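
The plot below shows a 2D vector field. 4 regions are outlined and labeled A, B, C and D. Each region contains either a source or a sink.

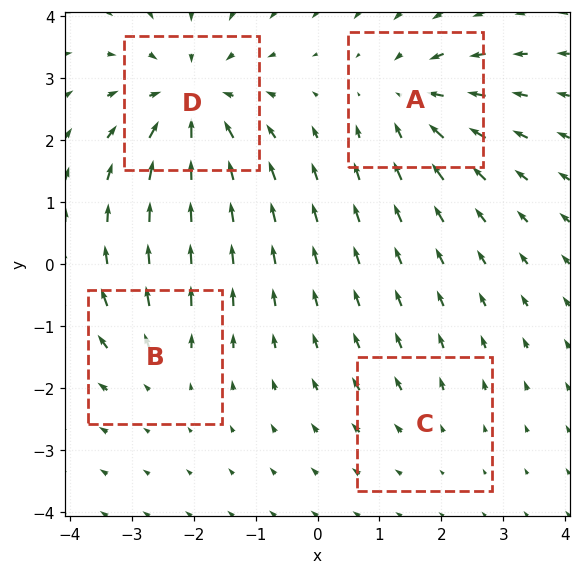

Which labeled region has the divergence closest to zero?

Divergence at each region's feature centre — A: about -4, B: about +3, C: about +2, D: about -6. Region C is closest to zero.

C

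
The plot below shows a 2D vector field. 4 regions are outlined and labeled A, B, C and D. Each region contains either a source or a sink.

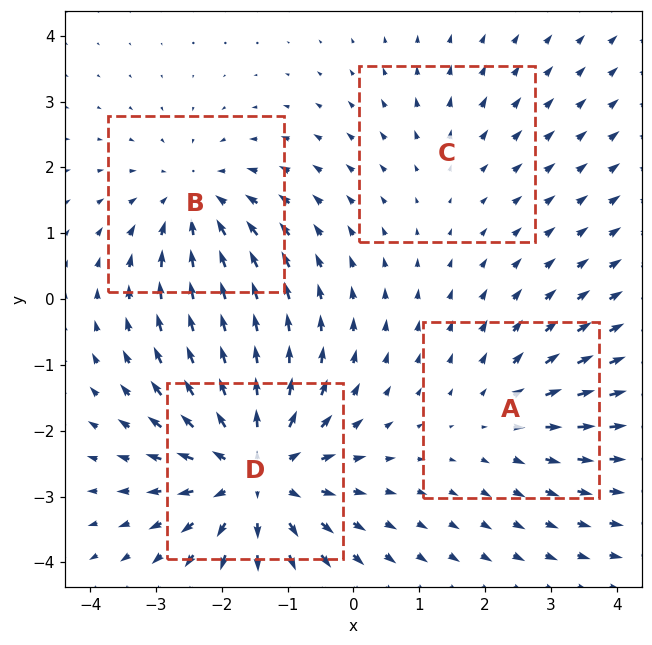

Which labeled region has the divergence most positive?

D

Divergence at each region's feature centre — A: about +3, B: about -4, C: about +2, D: about +6. Region D is most positive.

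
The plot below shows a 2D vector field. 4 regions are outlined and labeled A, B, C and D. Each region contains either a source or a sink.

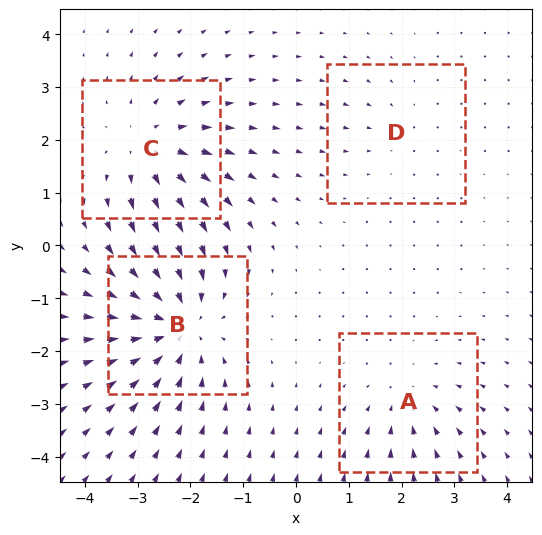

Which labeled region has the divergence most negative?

Divergence at each region's feature centre — A: about -3, B: about -6, C: about +5, D: about -2. Region B is most negative.

B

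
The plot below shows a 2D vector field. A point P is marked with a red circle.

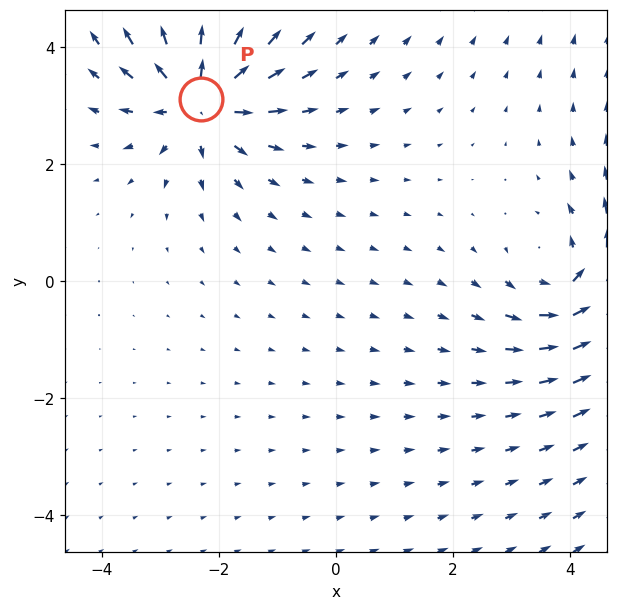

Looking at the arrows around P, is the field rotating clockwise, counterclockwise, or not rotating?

Near P at (-2.3, 3.1) the arrows show no circulation. The curl there is ≈0.

not rotating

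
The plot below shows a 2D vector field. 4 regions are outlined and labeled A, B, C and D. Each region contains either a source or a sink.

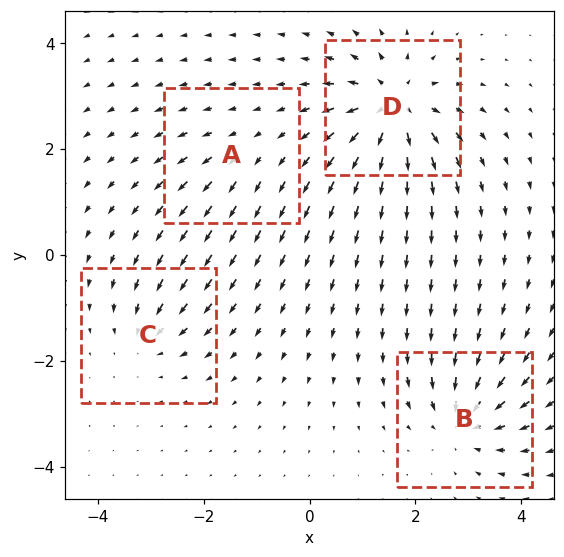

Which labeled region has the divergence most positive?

D

Divergence at each region's feature centre — A: about +2, B: about -6, C: about -4, D: about +8. Region D is most positive.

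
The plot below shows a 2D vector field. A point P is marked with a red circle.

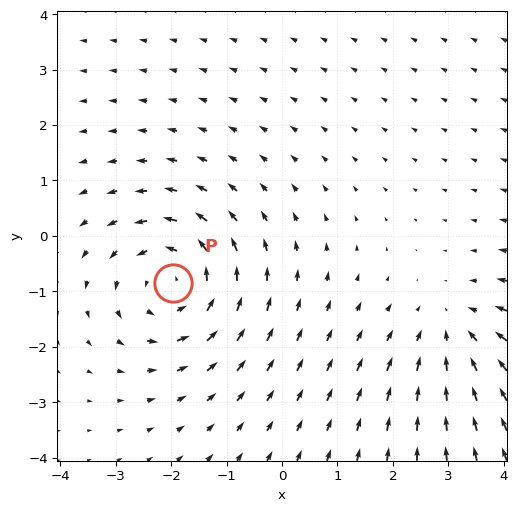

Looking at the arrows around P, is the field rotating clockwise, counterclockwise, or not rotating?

Near P at (-2.0, -0.9) the arrows circulate counterclockwise. The curl (z-component) there is about +4; positive curl means counterclockwise rotation.

counterclockwise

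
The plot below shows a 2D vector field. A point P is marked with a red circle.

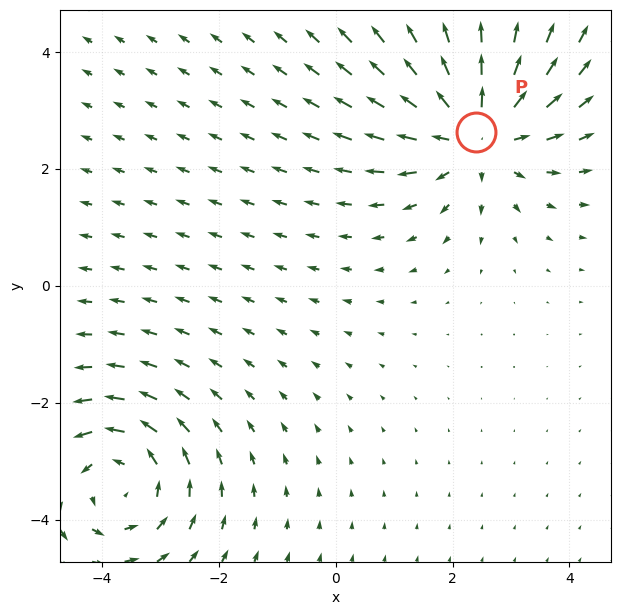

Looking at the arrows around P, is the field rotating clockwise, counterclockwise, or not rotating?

Near P at (2.4, 2.6) the arrows show no circulation. The curl there is ≈0.

not rotating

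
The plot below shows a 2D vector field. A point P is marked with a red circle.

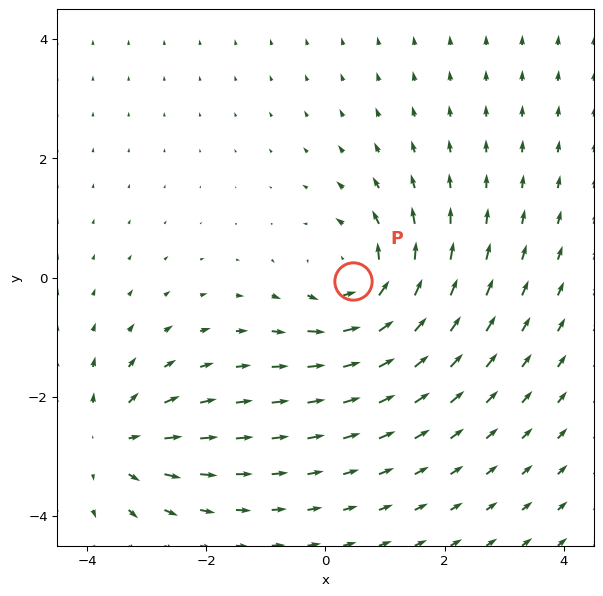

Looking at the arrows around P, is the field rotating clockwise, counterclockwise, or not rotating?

counterclockwise

Near P at (0.5, -0.1) the arrows circulate counterclockwise. The curl (z-component) there is about +5; positive curl means counterclockwise rotation.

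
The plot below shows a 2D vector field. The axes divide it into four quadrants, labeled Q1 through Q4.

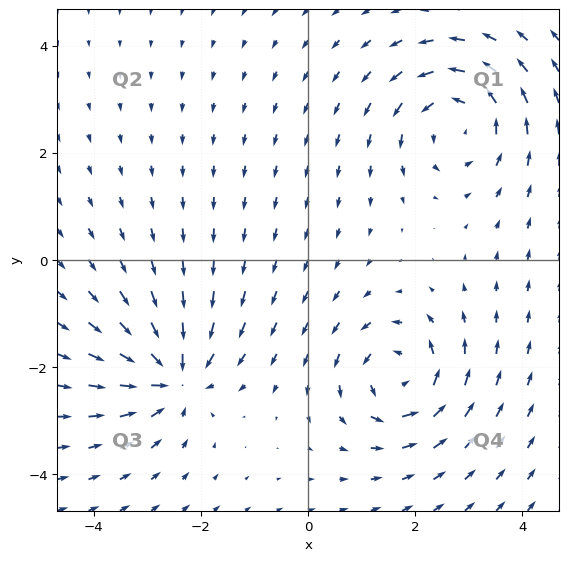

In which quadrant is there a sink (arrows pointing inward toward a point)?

Q3

The sink sits at approximately (-2.5, -2.2), which lies in quadrant Q3. The divergence there is about -5, negative as expected for a sink.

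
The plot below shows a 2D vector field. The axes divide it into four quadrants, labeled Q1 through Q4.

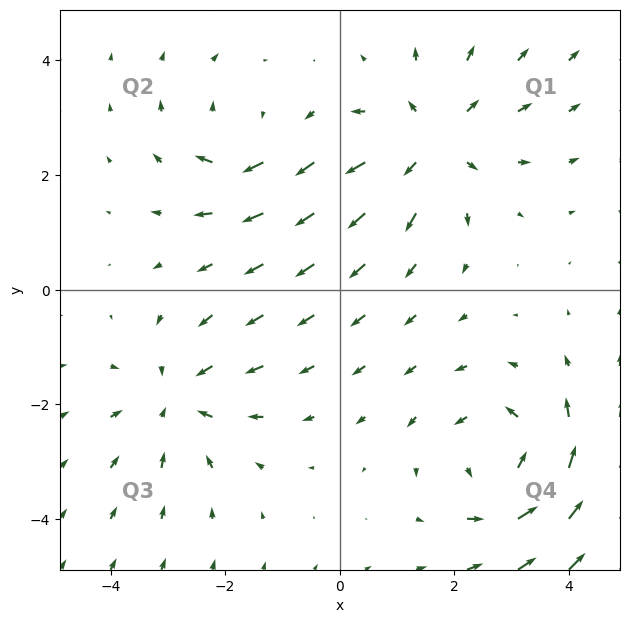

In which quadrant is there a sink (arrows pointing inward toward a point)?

The sink sits at approximately (-2.8, -1.9), which lies in quadrant Q3. The divergence there is about -3, negative as expected for a sink.

Q3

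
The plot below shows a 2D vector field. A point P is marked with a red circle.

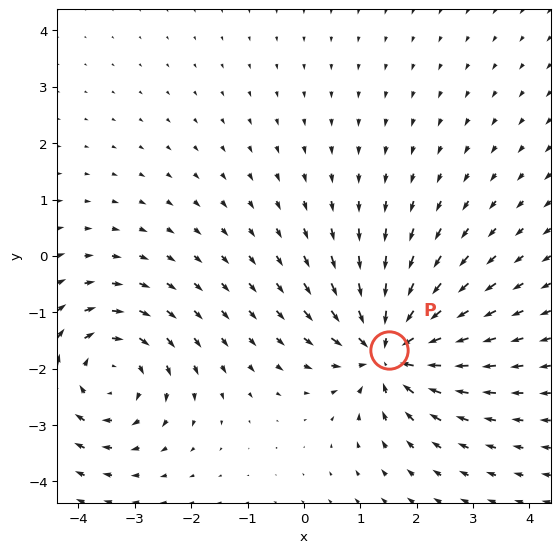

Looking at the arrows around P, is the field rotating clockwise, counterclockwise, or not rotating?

not rotating

Near P at (1.5, -1.7) the arrows show no circulation. The curl there is ≈0.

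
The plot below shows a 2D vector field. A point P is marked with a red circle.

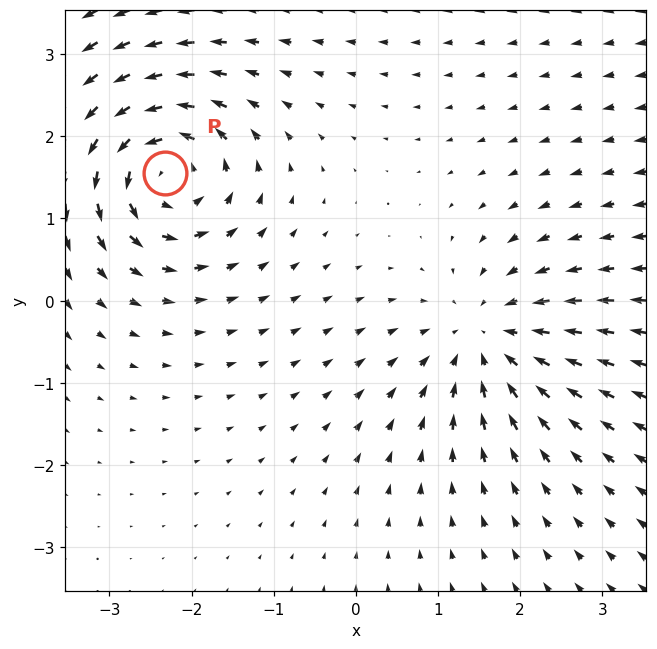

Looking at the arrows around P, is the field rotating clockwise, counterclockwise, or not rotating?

Near P at (-2.3, 1.6) the arrows circulate counterclockwise. The curl (z-component) there is about +5; positive curl means counterclockwise rotation.

counterclockwise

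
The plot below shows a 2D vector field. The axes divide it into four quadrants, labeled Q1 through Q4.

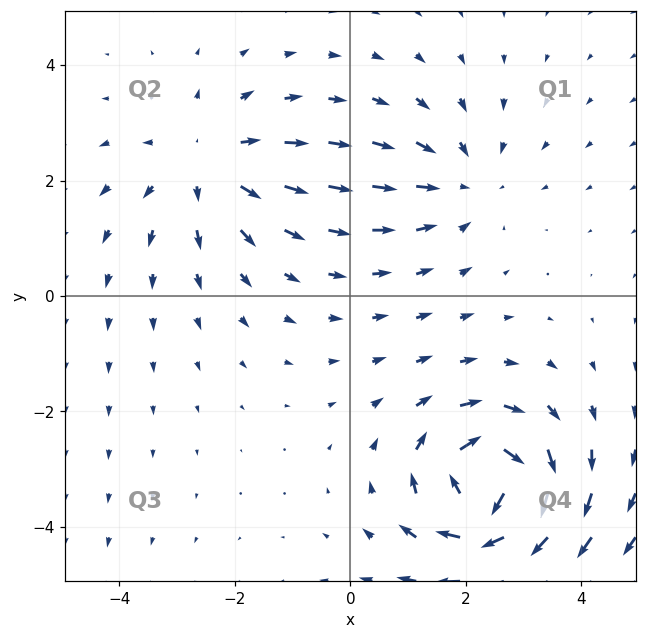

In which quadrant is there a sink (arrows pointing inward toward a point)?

The sink sits at approximately (1.9, 2.0), which lies in quadrant Q1. The divergence there is about -2, negative as expected for a sink.

Q1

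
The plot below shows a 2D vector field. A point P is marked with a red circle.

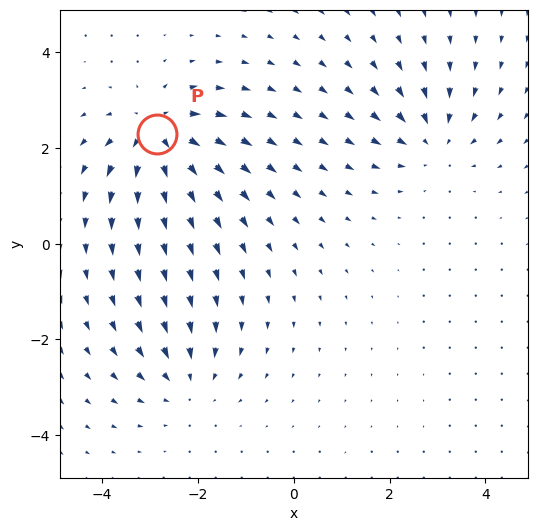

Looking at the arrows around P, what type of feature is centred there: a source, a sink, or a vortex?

source

At P (-2.9, 2.3) the arrows spread outward. Divergence about +6, curl ≈0 — positive divergence with near-zero curl is a source.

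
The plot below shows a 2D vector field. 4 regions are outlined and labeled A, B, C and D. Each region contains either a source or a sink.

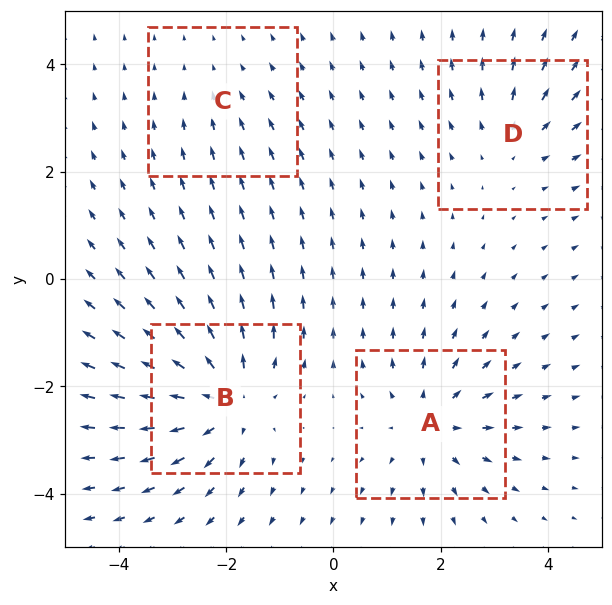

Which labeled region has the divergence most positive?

Divergence at each region's feature centre — A: about +5, B: about +7, C: about -2, D: about +3. Region B is most positive.

B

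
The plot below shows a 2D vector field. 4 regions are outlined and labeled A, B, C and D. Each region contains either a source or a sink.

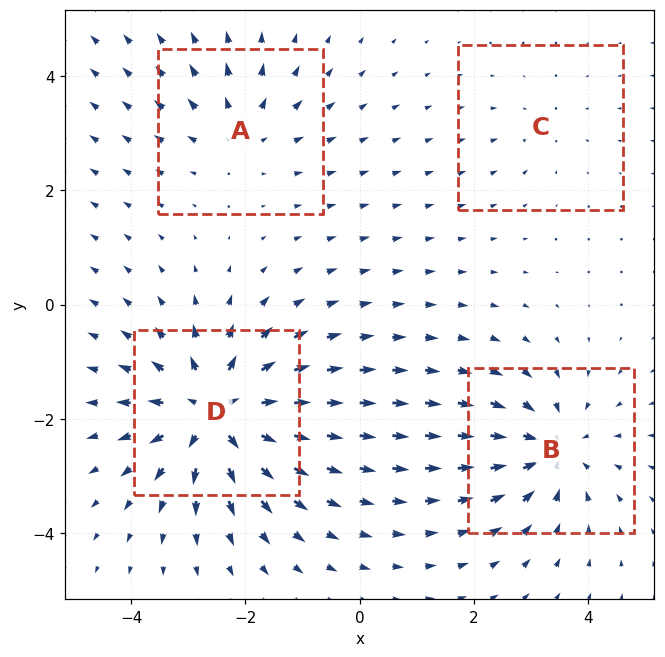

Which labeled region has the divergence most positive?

Divergence at each region's feature centre — A: about +3, B: about -5, C: about -2, D: about +8. Region D is most positive.

D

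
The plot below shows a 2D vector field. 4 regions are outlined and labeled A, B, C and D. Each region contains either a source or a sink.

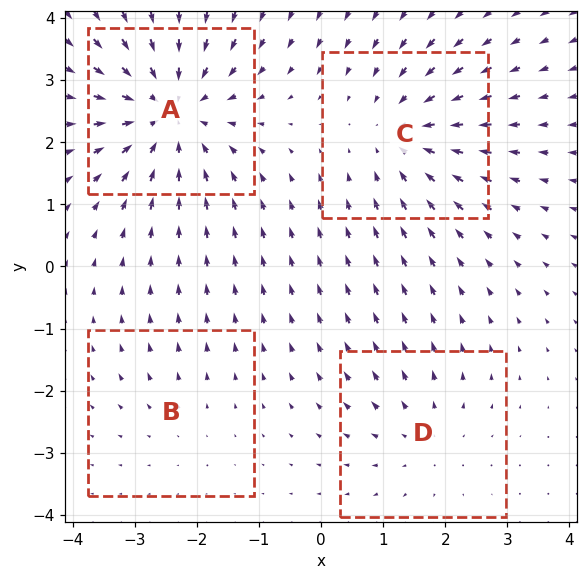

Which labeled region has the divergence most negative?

A

Divergence at each region's feature centre — A: about -6, B: about +2, C: about -4, D: about +3. Region A is most negative.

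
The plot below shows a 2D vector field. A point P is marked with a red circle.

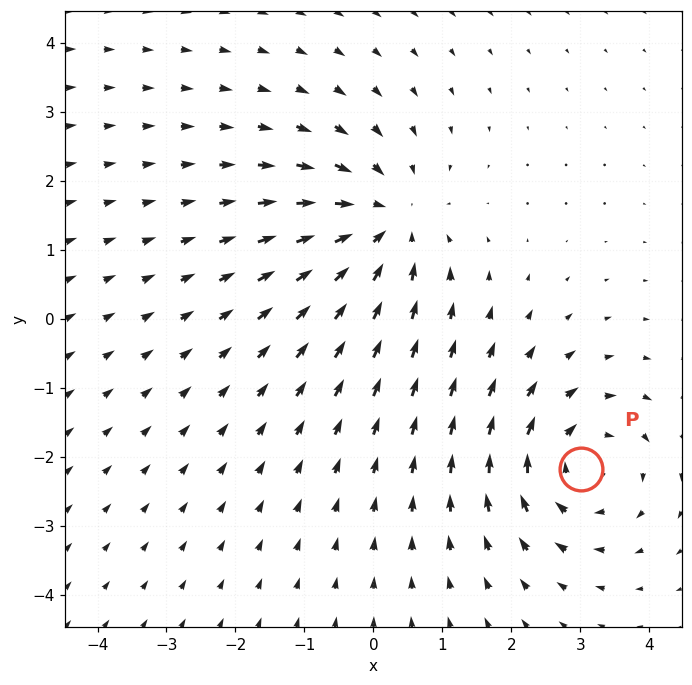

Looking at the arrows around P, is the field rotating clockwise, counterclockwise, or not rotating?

clockwise

Near P at (3.0, -2.2) the arrows circulate clockwise. The curl (z-component) there is about -4; negative curl means clockwise rotation.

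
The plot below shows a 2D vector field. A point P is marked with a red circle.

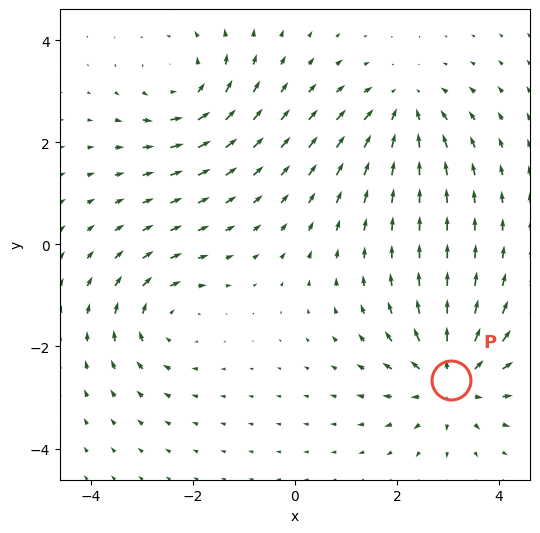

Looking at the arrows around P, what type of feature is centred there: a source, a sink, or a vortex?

At P (3.1, -2.7) the arrows spread outward. Divergence about +5, curl ≈0 — positive divergence with near-zero curl is a source.

source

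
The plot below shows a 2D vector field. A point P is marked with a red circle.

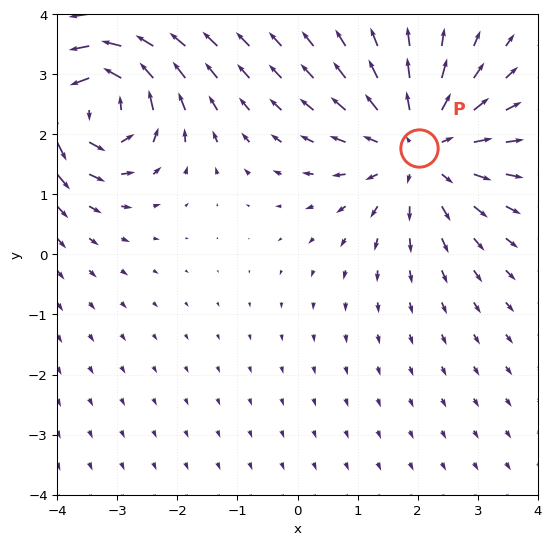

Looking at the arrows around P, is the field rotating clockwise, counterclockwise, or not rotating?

not rotating

Near P at (2.0, 1.8) the arrows show no circulation. The curl there is ≈0.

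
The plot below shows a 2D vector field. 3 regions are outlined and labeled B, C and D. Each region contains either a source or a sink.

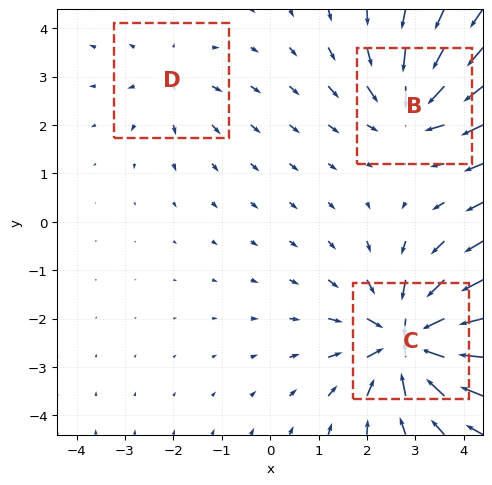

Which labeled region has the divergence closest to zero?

Divergence at each region's feature centre — B: about -4, C: about -6, D: about +2. Region D is closest to zero.

D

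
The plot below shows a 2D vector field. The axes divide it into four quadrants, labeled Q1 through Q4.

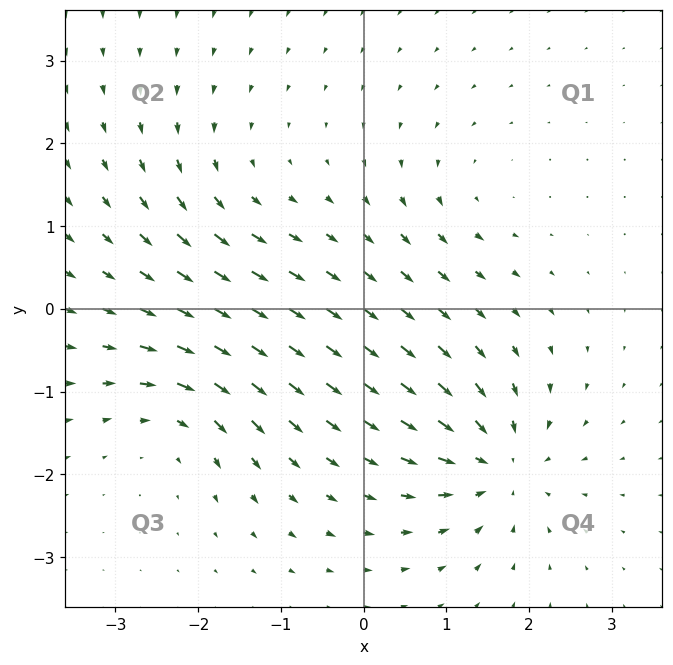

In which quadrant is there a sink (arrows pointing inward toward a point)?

The sink sits at approximately (1.6, -1.9), which lies in quadrant Q4. The divergence there is about -6, negative as expected for a sink.

Q4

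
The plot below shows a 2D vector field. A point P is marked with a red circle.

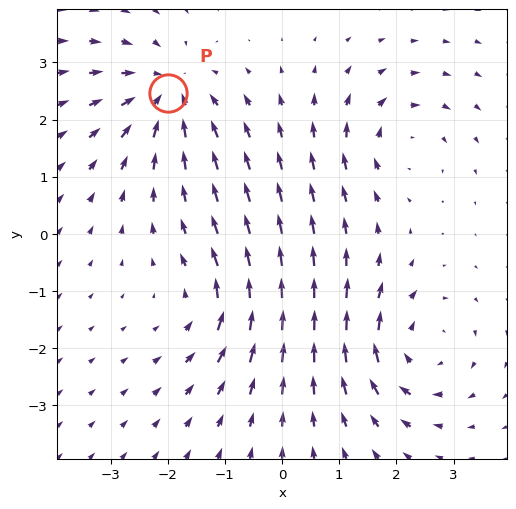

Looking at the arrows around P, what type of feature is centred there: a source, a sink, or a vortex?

sink

At P (-2.0, 2.5) the arrows converge inward. Divergence about -4, curl ≈0 — negative divergence with near-zero curl is a sink.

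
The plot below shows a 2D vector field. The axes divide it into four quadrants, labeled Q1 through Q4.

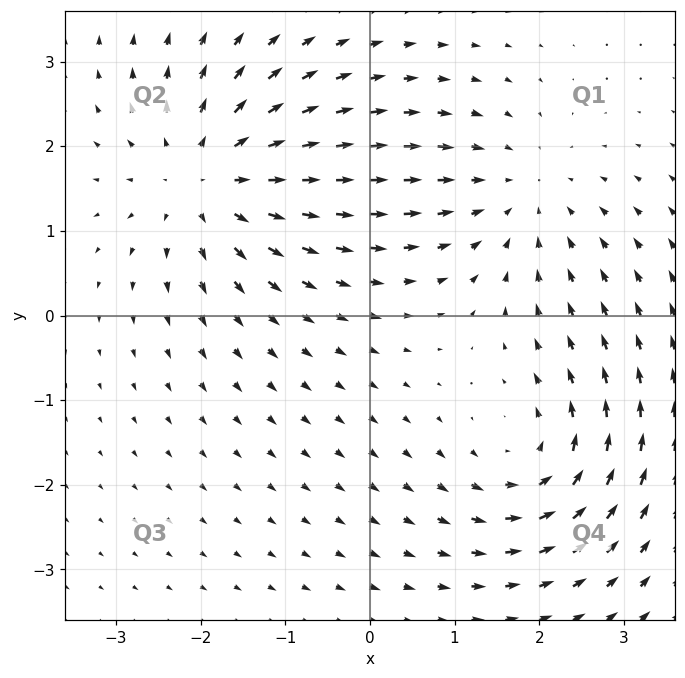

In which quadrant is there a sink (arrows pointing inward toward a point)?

Q1

The sink sits at approximately (1.8, 1.4), which lies in quadrant Q1. The divergence there is about -2, negative as expected for a sink.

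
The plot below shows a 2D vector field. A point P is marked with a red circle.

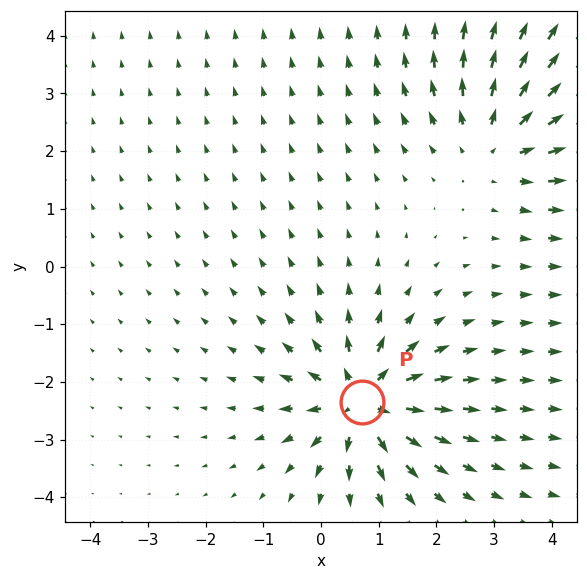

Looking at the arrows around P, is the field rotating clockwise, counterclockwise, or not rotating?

not rotating

Near P at (0.7, -2.3) the arrows show no circulation. The curl there is ≈0.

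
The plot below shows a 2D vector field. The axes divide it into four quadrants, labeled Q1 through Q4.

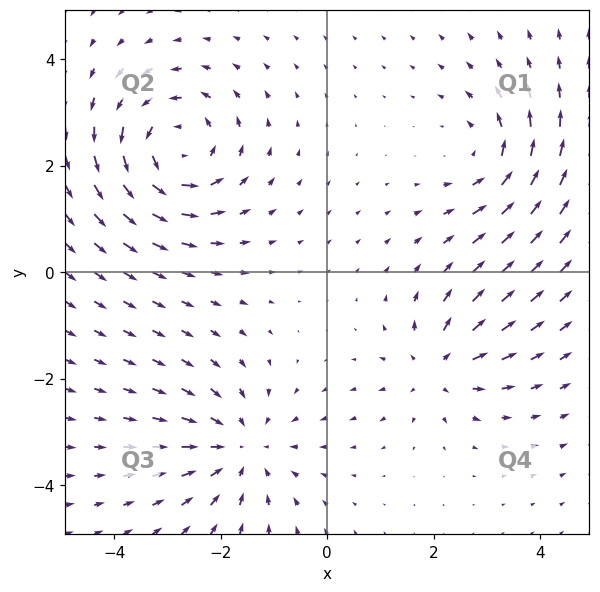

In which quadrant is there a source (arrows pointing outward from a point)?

The source sits at approximately (2.1, -1.8), which lies in quadrant Q4. The divergence there is about +4, positive as expected for a source.

Q4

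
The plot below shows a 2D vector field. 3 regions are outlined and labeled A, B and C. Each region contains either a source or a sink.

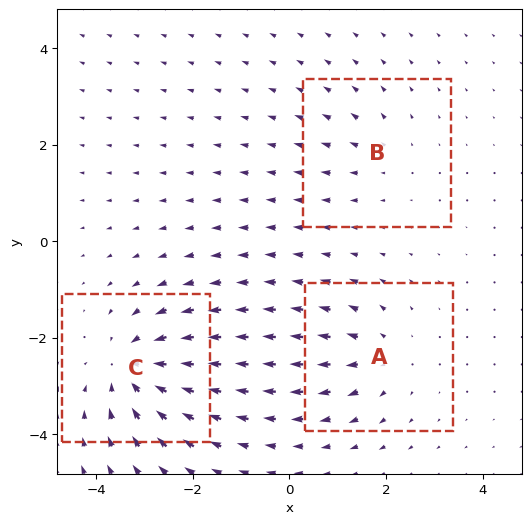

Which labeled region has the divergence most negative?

Divergence at each region's feature centre — A: about +3, B: about +2, C: about -5. Region C is most negative.

C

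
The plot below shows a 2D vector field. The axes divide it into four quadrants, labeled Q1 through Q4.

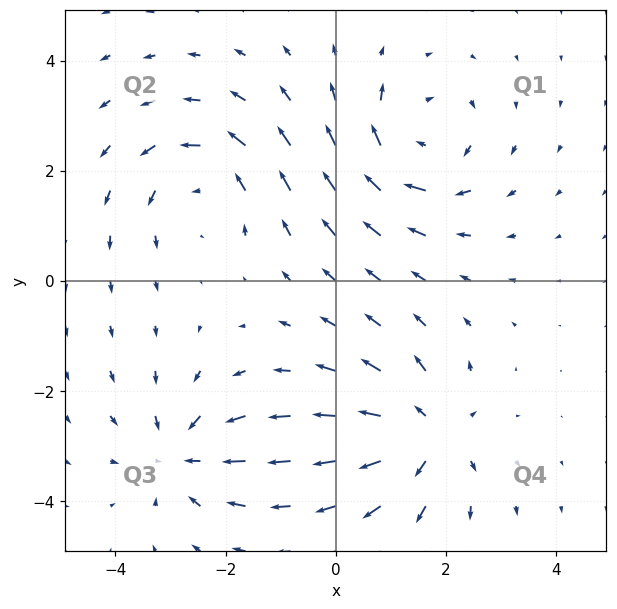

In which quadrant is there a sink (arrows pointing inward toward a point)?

The sink sits at approximately (-2.8, -3.2), which lies in quadrant Q3. The divergence there is about -4, negative as expected for a sink.

Q3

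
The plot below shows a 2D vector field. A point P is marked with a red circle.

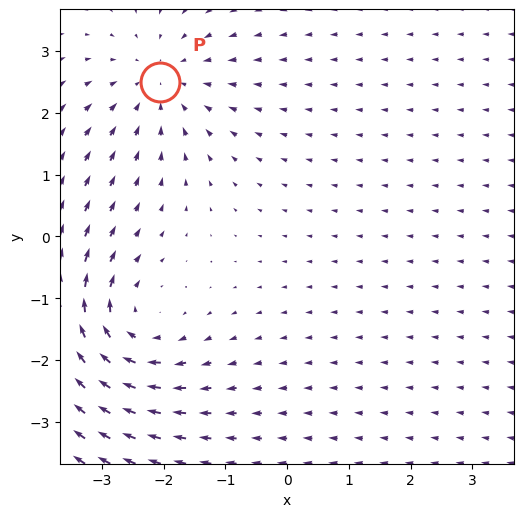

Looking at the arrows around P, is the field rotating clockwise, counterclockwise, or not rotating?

not rotating

Near P at (-2.1, 2.5) the arrows show no circulation. The curl there is ≈0.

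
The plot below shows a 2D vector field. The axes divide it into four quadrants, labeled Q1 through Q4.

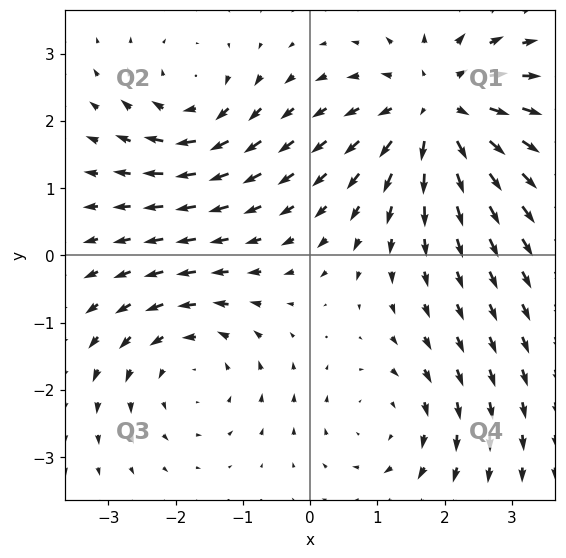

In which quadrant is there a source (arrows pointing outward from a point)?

The source sits at approximately (1.9, 2.2), which lies in quadrant Q1. The divergence there is about +4, positive as expected for a source.

Q1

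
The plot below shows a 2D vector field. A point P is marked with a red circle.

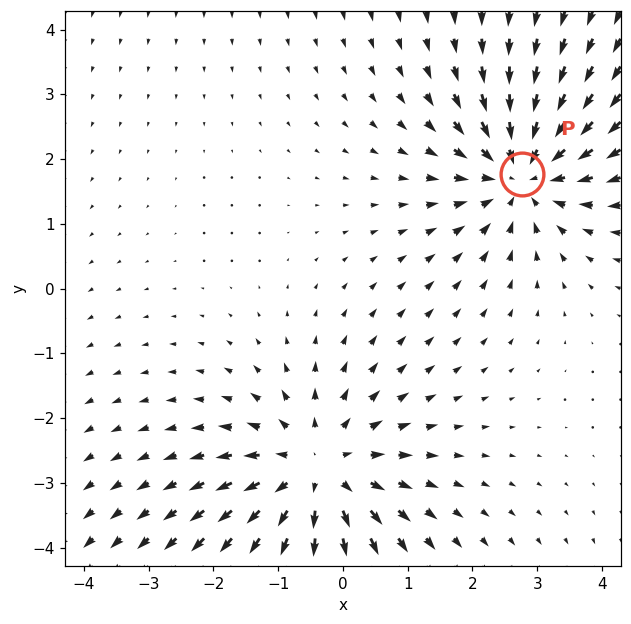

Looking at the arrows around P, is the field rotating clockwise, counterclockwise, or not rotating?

Near P at (2.8, 1.8) the arrows show no circulation. The curl there is ≈0.

not rotating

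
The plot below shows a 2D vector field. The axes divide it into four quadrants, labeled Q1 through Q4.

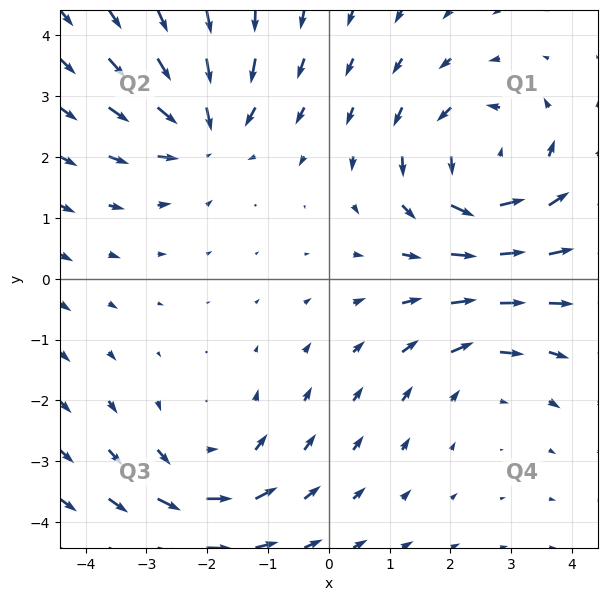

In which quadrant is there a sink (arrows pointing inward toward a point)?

Q2

The sink sits at approximately (-2.0, 2.5), which lies in quadrant Q2. The divergence there is about -4, negative as expected for a sink.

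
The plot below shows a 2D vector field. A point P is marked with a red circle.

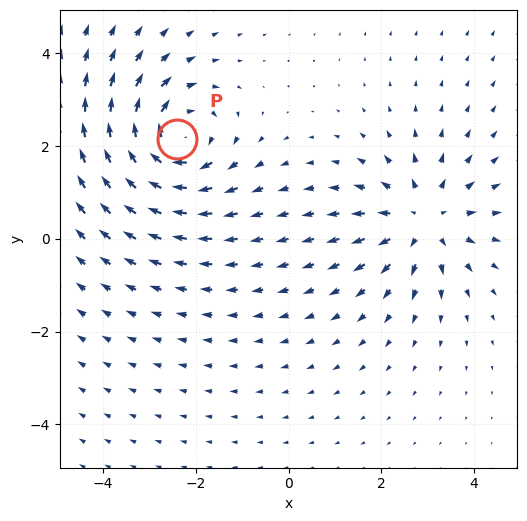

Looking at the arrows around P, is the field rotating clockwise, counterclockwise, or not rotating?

clockwise

Near P at (-2.4, 2.2) the arrows circulate clockwise. The curl (z-component) there is about -5; negative curl means clockwise rotation.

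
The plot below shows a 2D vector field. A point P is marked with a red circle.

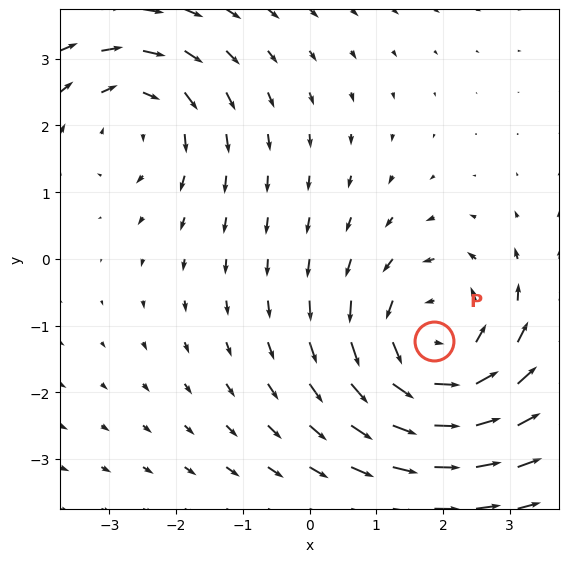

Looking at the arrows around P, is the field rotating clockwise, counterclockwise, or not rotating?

Near P at (1.9, -1.2) the arrows circulate counterclockwise. The curl (z-component) there is about +4; positive curl means counterclockwise rotation.

counterclockwise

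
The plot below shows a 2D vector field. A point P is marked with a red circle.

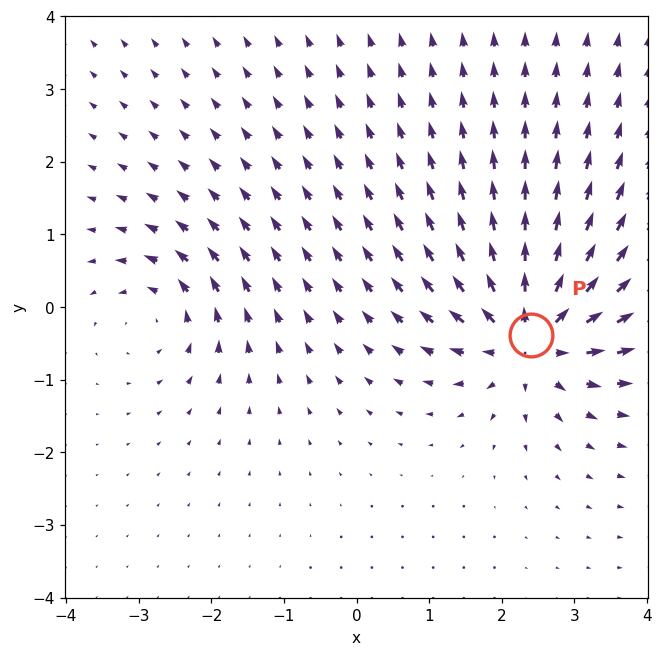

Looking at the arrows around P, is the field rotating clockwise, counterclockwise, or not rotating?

Near P at (2.4, -0.4) the arrows show no circulation. The curl there is ≈0.

not rotating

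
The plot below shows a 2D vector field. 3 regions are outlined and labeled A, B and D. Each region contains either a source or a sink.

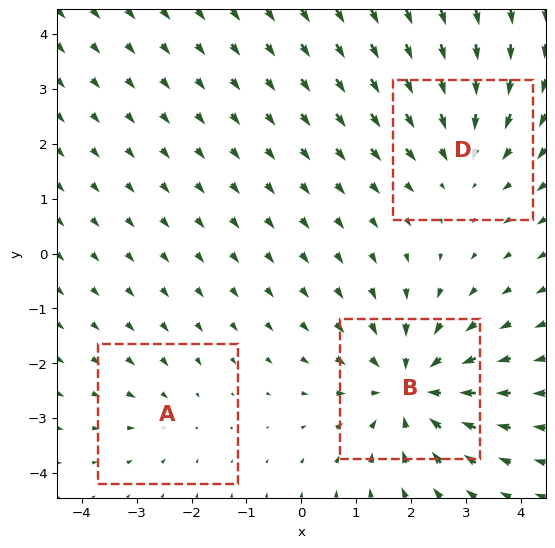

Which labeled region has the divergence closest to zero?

A

Divergence at each region's feature centre — A: about -2, B: about -4, D: about -3. Region A is closest to zero.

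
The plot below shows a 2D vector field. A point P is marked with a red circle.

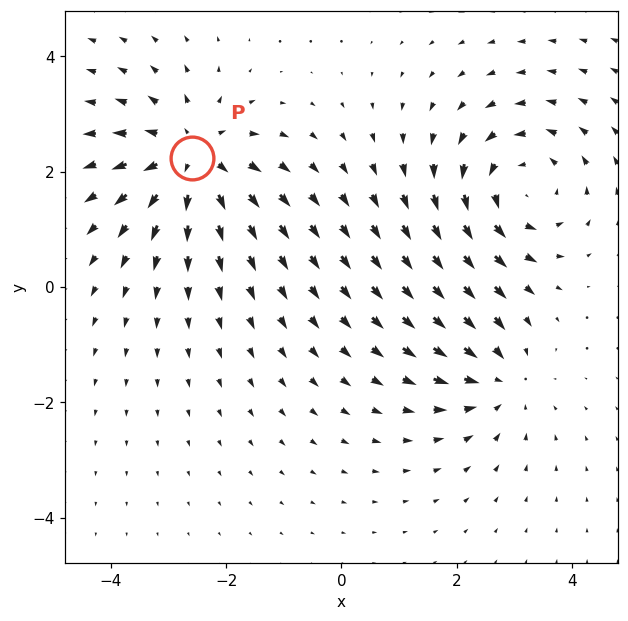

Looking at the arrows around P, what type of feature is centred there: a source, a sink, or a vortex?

At P (-2.6, 2.2) the arrows spread outward. Divergence about +4, curl ≈0 — positive divergence with near-zero curl is a source.

source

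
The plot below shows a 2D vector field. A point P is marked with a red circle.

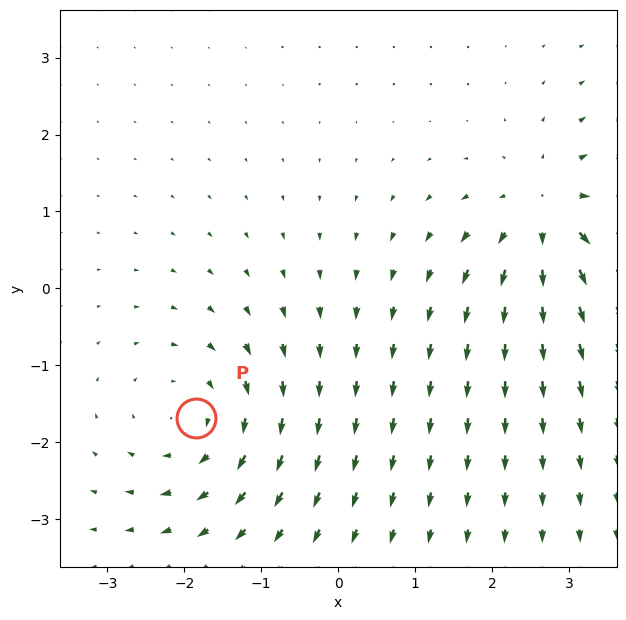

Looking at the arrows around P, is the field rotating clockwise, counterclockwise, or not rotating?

Near P at (-1.8, -1.7) the arrows circulate clockwise. The curl (z-component) there is about -3; negative curl means clockwise rotation.

clockwise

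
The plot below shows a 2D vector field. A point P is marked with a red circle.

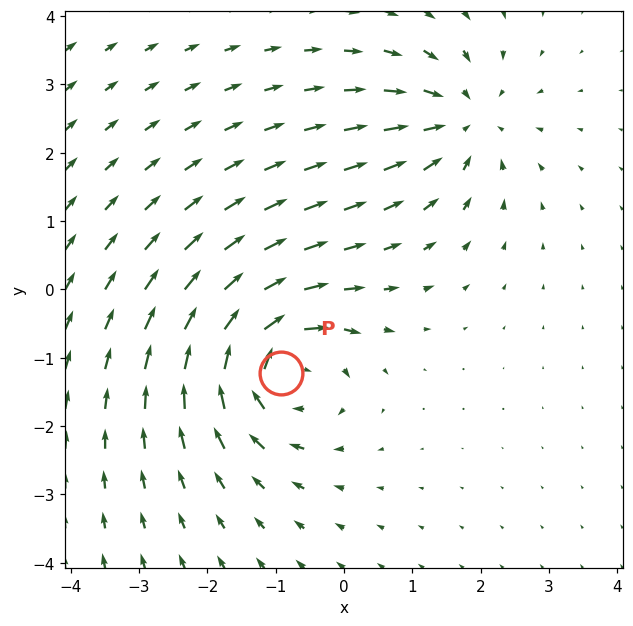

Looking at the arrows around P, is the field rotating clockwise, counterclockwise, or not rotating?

Near P at (-0.9, -1.2) the arrows circulate clockwise. The curl (z-component) there is about -6; negative curl means clockwise rotation.

clockwise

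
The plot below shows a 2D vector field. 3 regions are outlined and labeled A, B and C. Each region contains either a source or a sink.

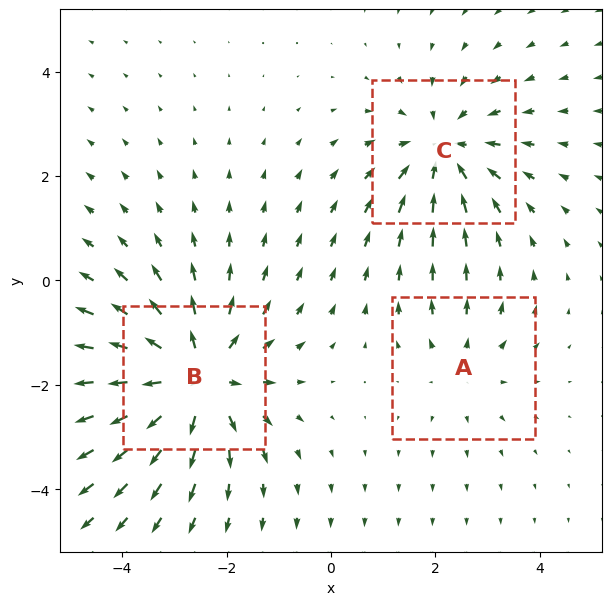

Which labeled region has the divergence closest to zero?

Divergence at each region's feature centre — A: about +2, B: about +4, C: about -3. Region A is closest to zero.

A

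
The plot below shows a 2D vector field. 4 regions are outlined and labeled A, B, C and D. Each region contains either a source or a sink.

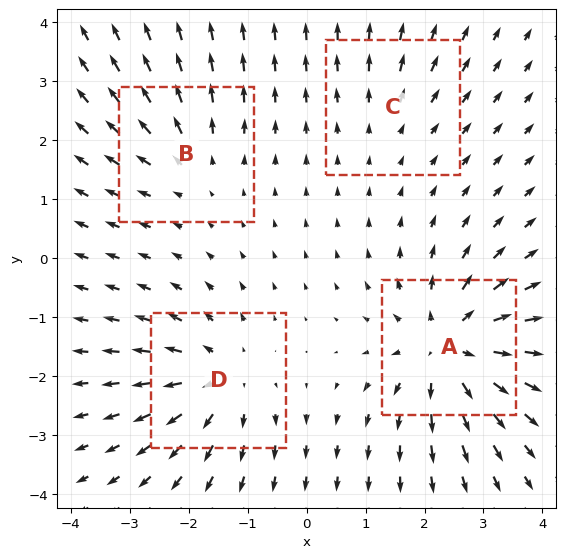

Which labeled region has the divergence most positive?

A

Divergence at each region's feature centre — A: about +7, B: about +4, C: about +2, D: about +5. Region A is most positive.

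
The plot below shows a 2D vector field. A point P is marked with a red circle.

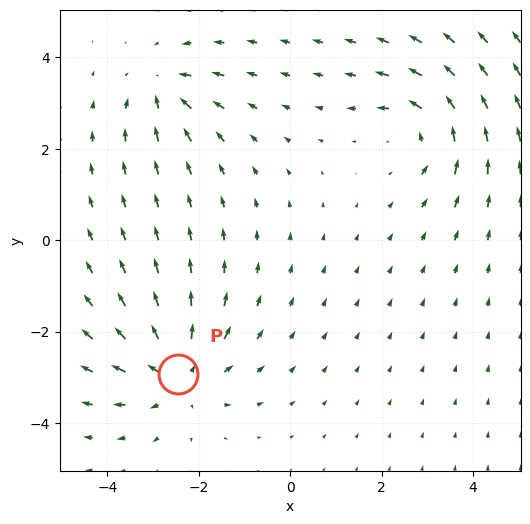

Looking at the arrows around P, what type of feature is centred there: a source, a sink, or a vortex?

At P (-2.5, -2.9) the arrows spread outward. Divergence about +4, curl ≈0 — positive divergence with near-zero curl is a source.

source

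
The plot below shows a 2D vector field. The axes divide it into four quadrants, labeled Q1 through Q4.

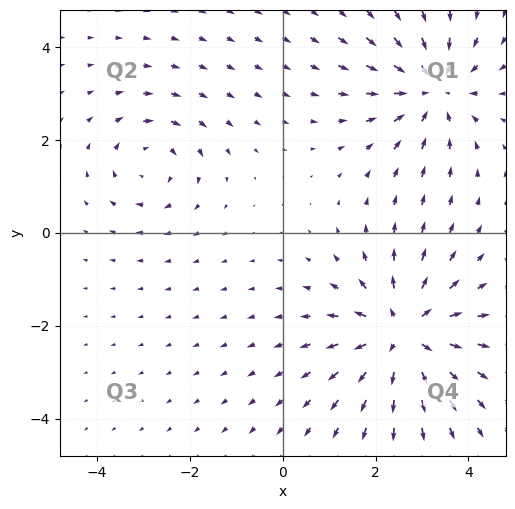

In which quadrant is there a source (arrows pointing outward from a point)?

The source sits at approximately (2.6, -2.2), which lies in quadrant Q4. The divergence there is about +5, positive as expected for a source.

Q4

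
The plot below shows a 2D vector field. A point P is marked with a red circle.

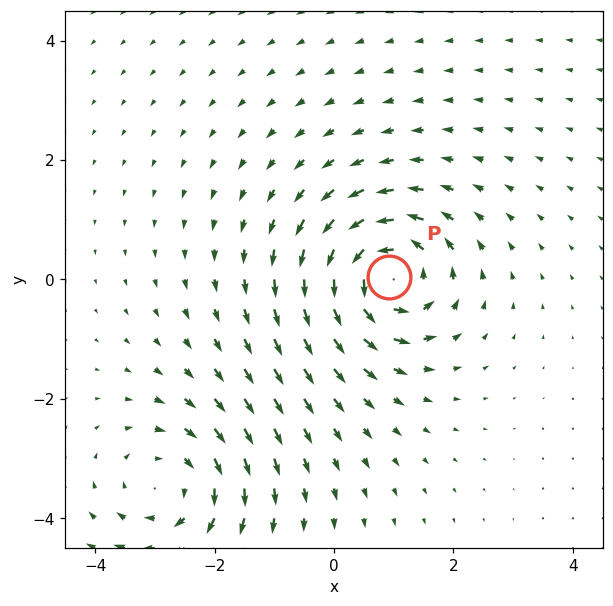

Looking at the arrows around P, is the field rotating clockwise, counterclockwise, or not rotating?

Near P at (0.9, 0.0) the arrows circulate counterclockwise. The curl (z-component) there is about +6; positive curl means counterclockwise rotation.

counterclockwise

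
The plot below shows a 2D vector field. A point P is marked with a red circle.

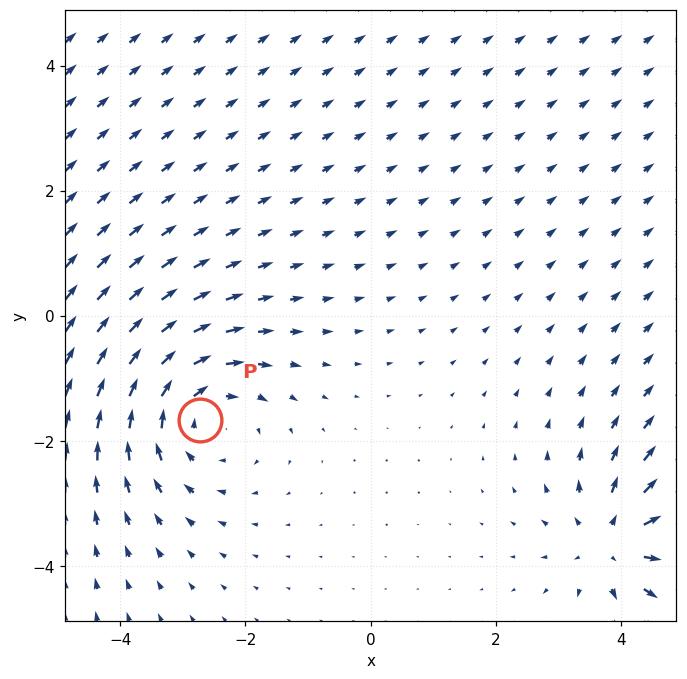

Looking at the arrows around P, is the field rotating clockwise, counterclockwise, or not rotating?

Near P at (-2.7, -1.7) the arrows circulate clockwise. The curl (z-component) there is about -3; negative curl means clockwise rotation.

clockwise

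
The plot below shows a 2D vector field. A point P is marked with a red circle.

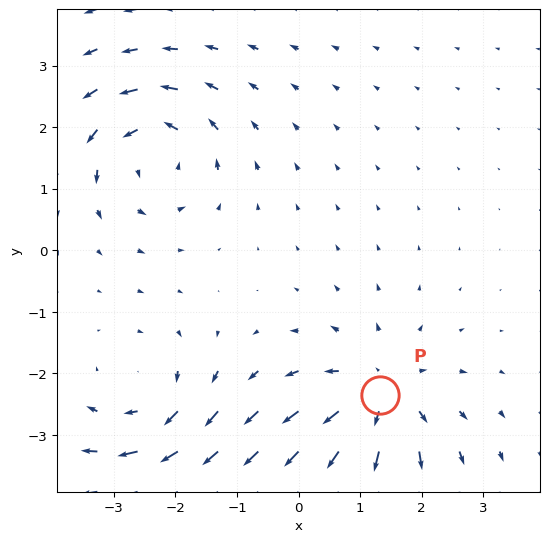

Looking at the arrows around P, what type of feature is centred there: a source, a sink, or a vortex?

source

At P (1.3, -2.4) the arrows spread outward. Divergence about +4, curl ≈0 — positive divergence with near-zero curl is a source.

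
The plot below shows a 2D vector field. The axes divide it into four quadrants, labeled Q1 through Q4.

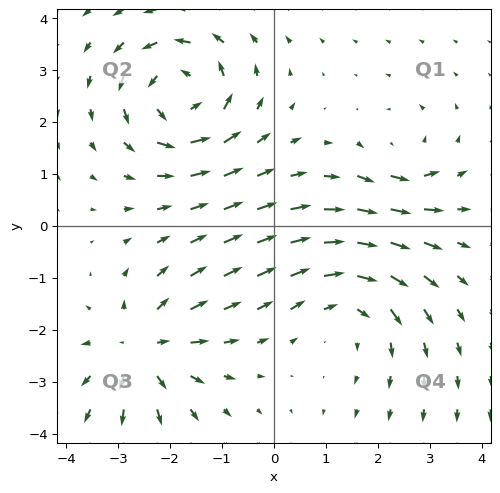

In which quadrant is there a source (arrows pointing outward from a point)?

Q3

The source sits at approximately (-2.5, -2.4), which lies in quadrant Q3. The divergence there is about +4, positive as expected for a source.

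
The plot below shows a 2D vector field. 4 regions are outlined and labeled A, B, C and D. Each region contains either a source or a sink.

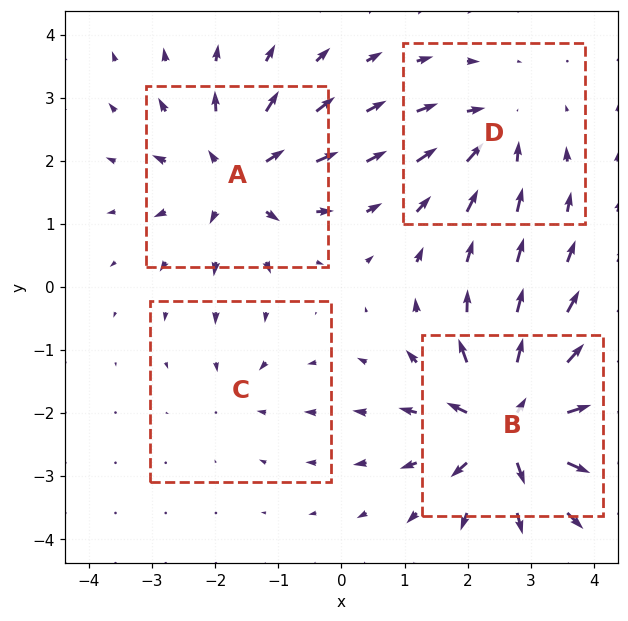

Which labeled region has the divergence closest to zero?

Divergence at each region's feature centre — A: about +6, B: about +8, C: about -2, D: about -4. Region C is closest to zero.

C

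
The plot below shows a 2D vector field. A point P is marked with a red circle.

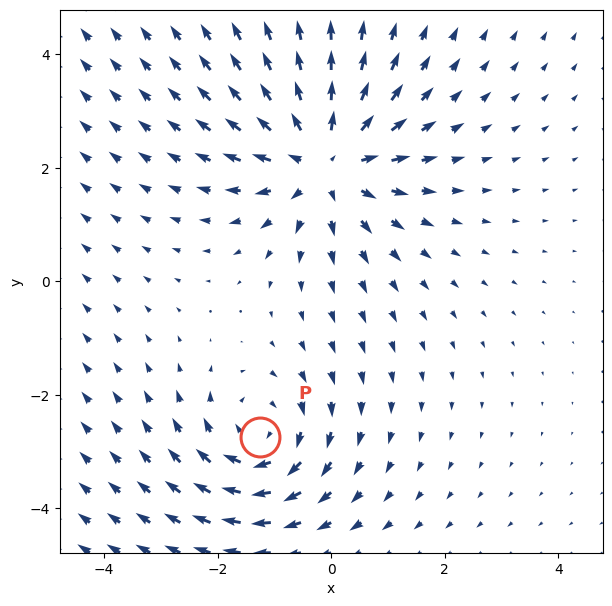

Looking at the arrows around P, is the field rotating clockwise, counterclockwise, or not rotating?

clockwise

Near P at (-1.2, -2.7) the arrows circulate clockwise. The curl (z-component) there is about -4; negative curl means clockwise rotation.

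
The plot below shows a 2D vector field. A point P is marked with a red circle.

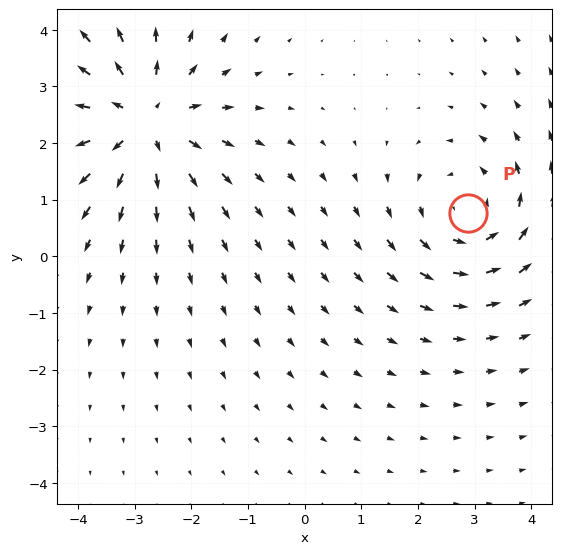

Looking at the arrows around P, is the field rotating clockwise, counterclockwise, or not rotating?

Near P at (2.9, 0.8) the arrows circulate counterclockwise. The curl (z-component) there is about +3; positive curl means counterclockwise rotation.

counterclockwise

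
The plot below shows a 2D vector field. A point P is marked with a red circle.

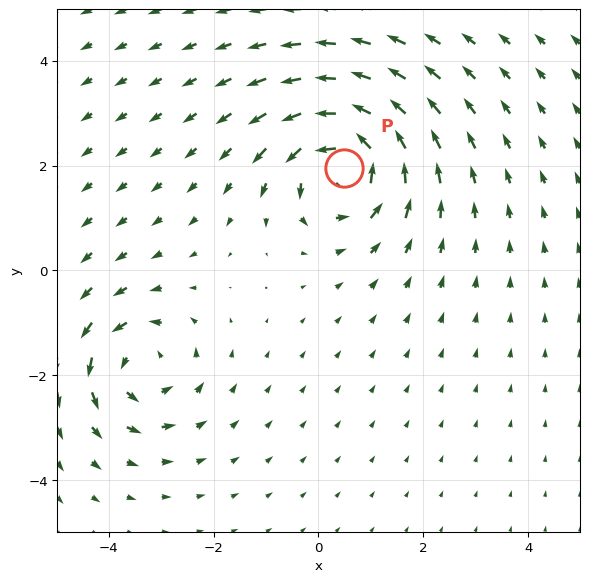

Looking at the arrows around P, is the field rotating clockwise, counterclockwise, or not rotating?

Near P at (0.5, 2.0) the arrows circulate counterclockwise. The curl (z-component) there is about +6; positive curl means counterclockwise rotation.

counterclockwise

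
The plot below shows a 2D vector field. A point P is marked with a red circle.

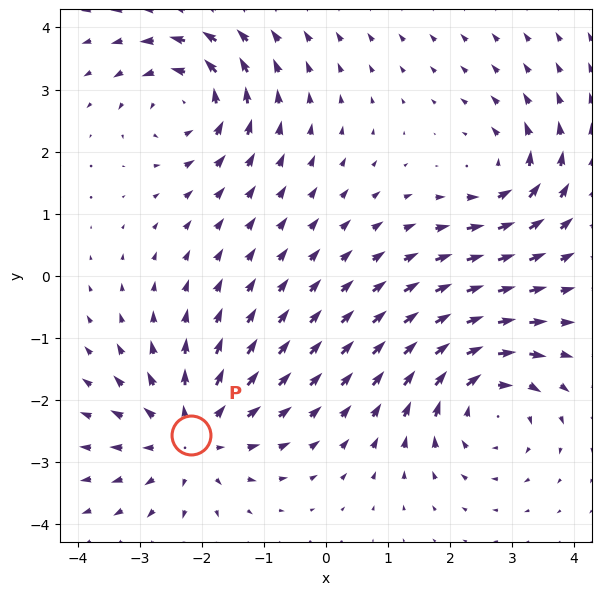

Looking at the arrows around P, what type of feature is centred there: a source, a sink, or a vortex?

source

At P (-2.2, -2.6) the arrows spread outward. Divergence about +4, curl ≈0 — positive divergence with near-zero curl is a source.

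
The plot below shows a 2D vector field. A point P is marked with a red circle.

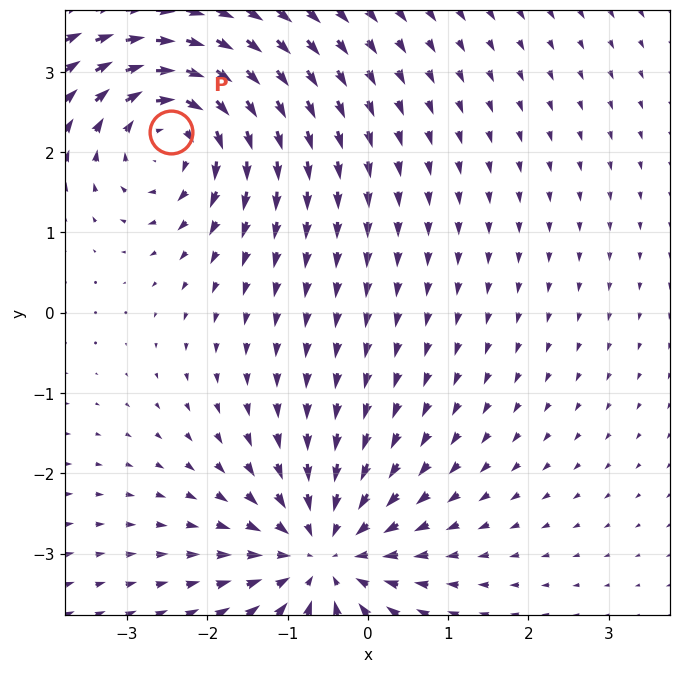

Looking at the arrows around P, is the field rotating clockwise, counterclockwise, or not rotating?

Near P at (-2.5, 2.2) the arrows circulate clockwise. The curl (z-component) there is about -5; negative curl means clockwise rotation.

clockwise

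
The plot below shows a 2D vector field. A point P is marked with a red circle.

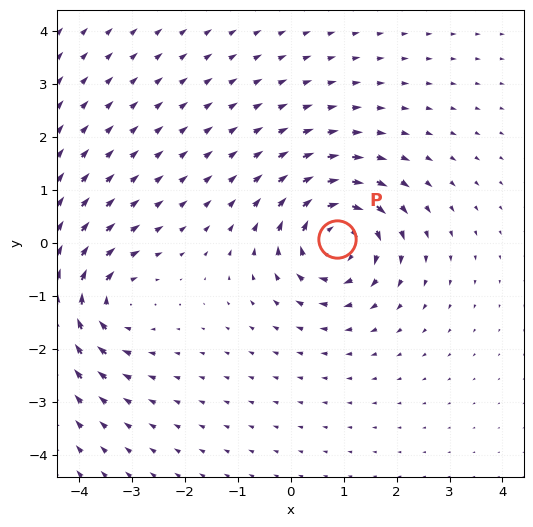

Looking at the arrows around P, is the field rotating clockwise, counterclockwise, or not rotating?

Near P at (0.9, 0.1) the arrows circulate clockwise. The curl (z-component) there is about -5; negative curl means clockwise rotation.

clockwise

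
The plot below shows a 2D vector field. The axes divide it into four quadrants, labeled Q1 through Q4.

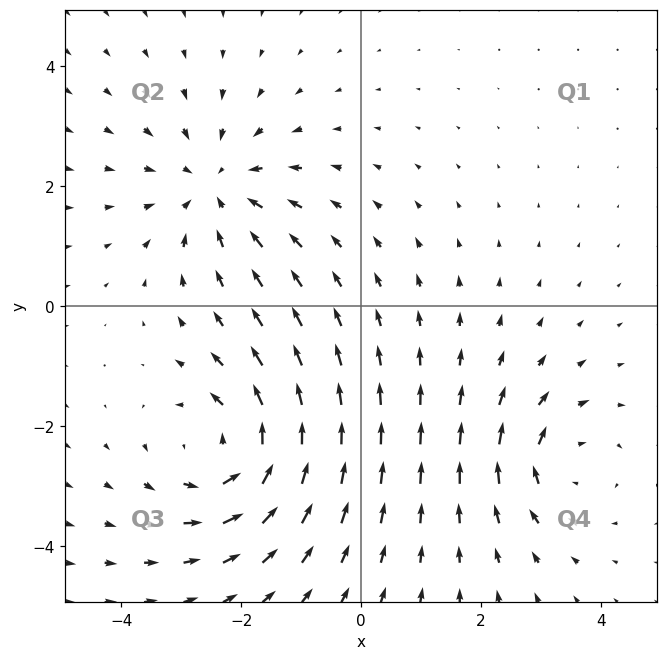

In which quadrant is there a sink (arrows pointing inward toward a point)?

The sink sits at approximately (-2.4, 2.0), which lies in quadrant Q2. The divergence there is about -3, negative as expected for a sink.

Q2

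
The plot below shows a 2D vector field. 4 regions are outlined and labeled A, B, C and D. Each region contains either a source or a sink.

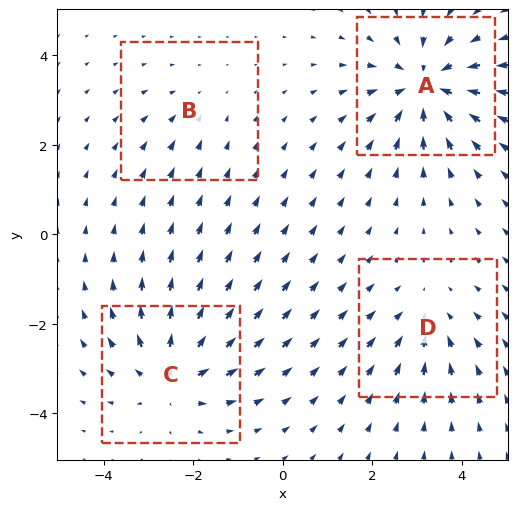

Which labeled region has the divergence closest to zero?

Divergence at each region's feature centre — A: about -6, B: about -2, C: about +5, D: about -3. Region B is closest to zero.

B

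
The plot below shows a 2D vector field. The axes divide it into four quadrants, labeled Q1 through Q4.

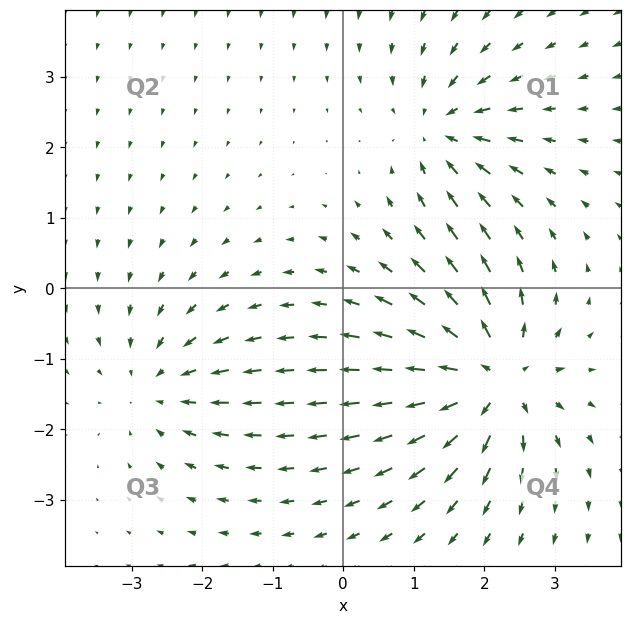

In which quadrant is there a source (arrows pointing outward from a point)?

The source sits at approximately (2.1, -1.3), which lies in quadrant Q4. The divergence there is about +7, positive as expected for a source.

Q4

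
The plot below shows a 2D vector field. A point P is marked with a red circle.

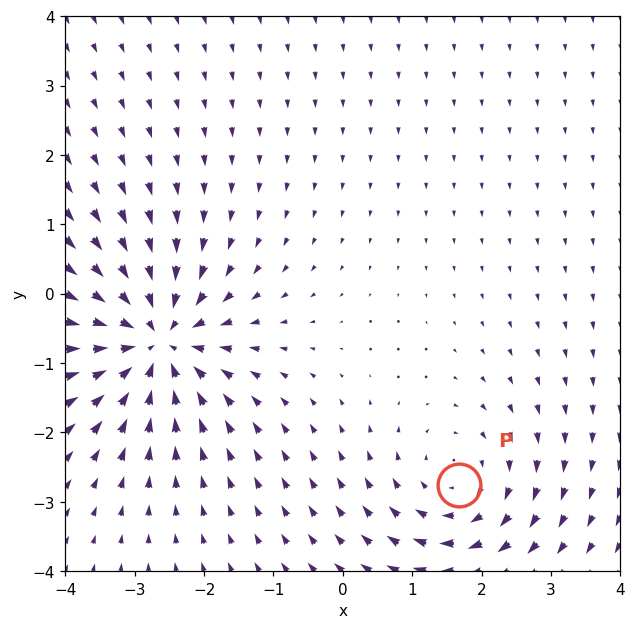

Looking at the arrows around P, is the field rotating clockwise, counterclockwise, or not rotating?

clockwise

Near P at (1.7, -2.8) the arrows circulate clockwise. The curl (z-component) there is about -3; negative curl means clockwise rotation.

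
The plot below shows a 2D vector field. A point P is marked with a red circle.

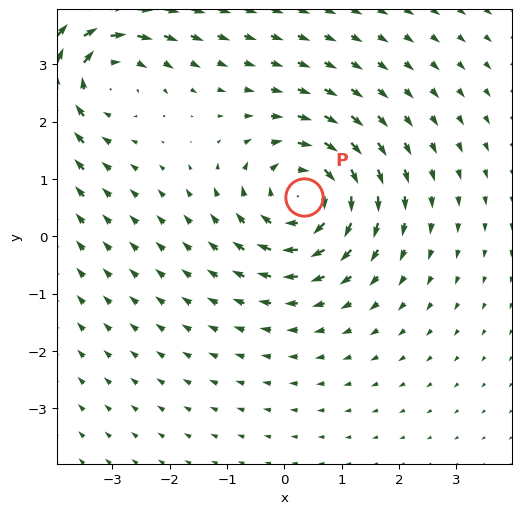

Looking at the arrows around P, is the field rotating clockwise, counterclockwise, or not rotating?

clockwise

Near P at (0.3, 0.7) the arrows circulate clockwise. The curl (z-component) there is about -4; negative curl means clockwise rotation.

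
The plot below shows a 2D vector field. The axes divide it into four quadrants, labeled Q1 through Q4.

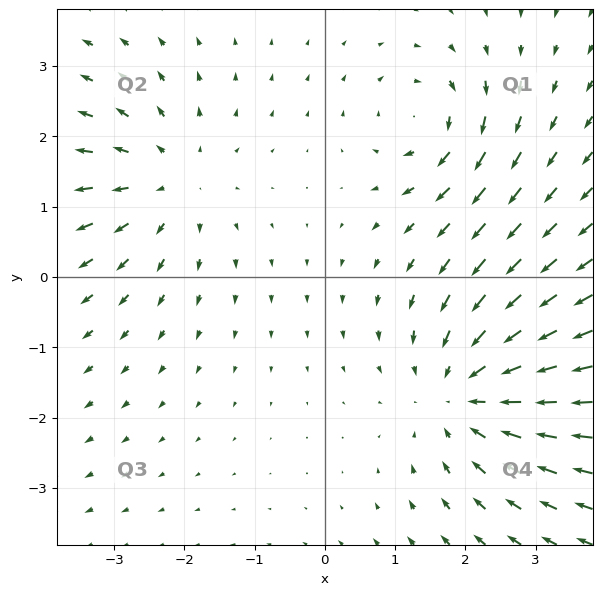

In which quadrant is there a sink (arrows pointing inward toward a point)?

Q4

The sink sits at approximately (2.0, -1.7), which lies in quadrant Q4. The divergence there is about -3, negative as expected for a sink.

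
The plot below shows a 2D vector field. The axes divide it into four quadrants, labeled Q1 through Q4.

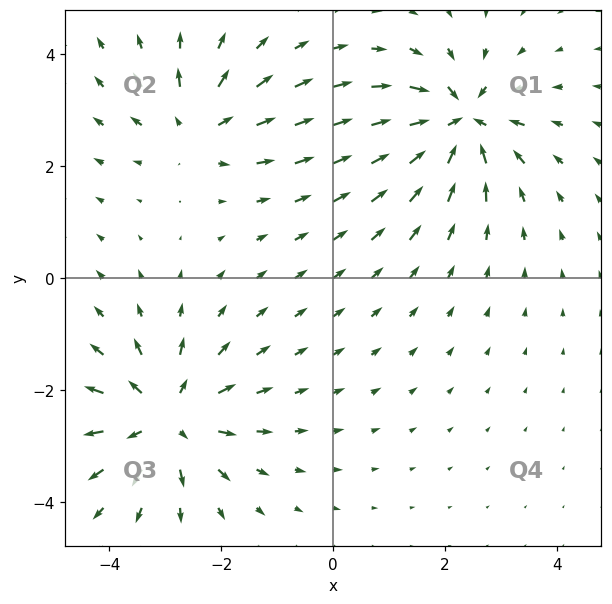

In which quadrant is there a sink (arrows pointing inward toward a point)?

The sink sits at approximately (2.3, 2.8), which lies in quadrant Q1. The divergence there is about -6, negative as expected for a sink.

Q1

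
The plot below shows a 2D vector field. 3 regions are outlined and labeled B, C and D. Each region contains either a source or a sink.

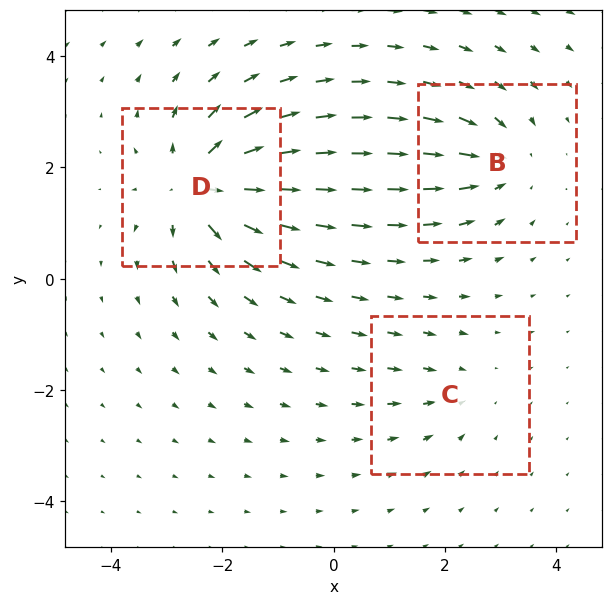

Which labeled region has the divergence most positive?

Divergence at each region's feature centre — B: about -4, C: about -2, D: about +6. Region D is most positive.

D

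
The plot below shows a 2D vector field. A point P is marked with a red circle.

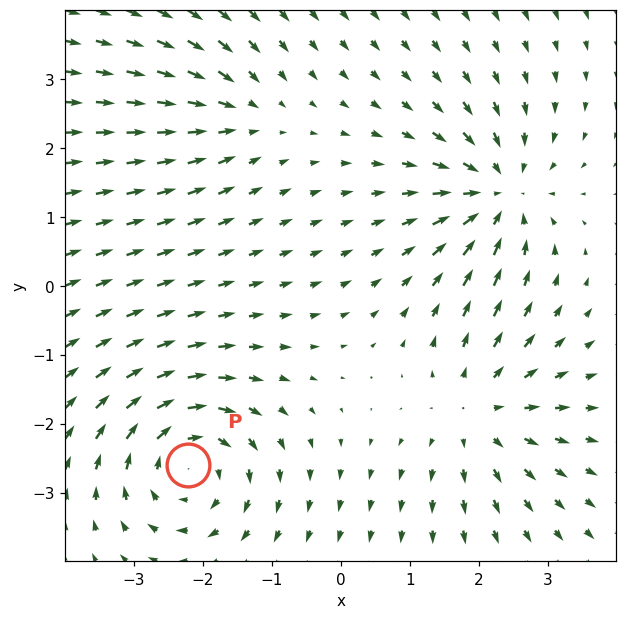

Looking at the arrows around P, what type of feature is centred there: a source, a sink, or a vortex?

At P (-2.2, -2.6) the arrows circulate clockwise. Divergence ≈0, curl about -6 — near-zero divergence with nonzero curl is a vortex.

vortex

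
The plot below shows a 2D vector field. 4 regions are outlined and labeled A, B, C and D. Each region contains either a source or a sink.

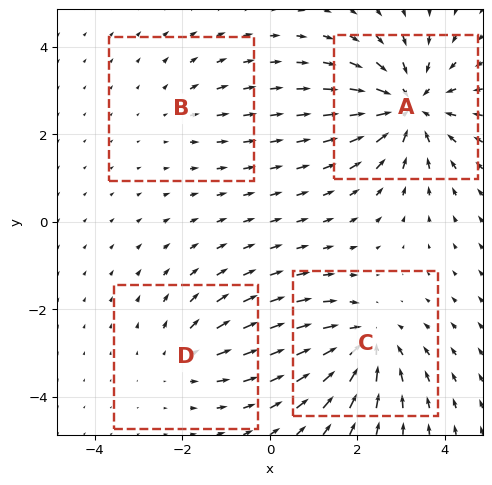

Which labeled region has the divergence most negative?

A

Divergence at each region's feature centre — A: about -6, B: about +2, C: about -5, D: about +3. Region A is most negative.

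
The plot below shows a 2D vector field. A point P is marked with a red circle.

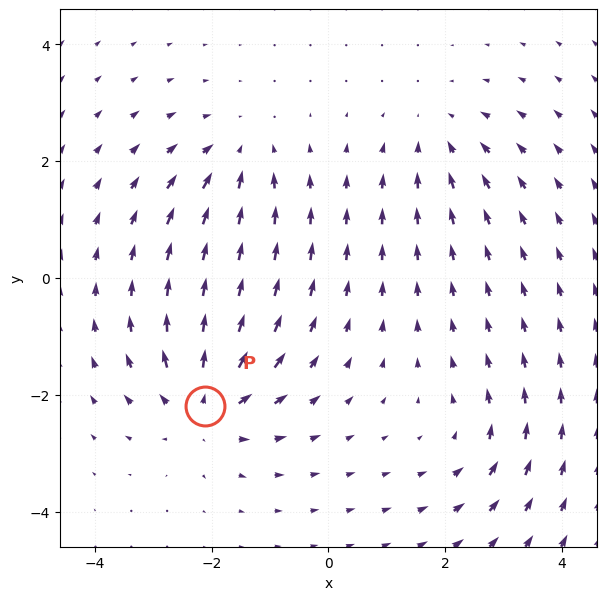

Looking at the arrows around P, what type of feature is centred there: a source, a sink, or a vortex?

source

At P (-2.1, -2.2) the arrows spread outward. Divergence about +5, curl ≈0 — positive divergence with near-zero curl is a source.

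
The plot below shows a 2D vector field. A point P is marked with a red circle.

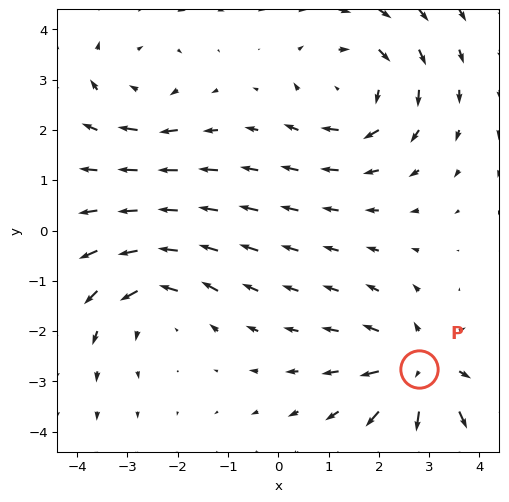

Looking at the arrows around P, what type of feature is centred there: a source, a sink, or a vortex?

source

At P (2.8, -2.8) the arrows spread outward. Divergence about +5, curl ≈0 — positive divergence with near-zero curl is a source.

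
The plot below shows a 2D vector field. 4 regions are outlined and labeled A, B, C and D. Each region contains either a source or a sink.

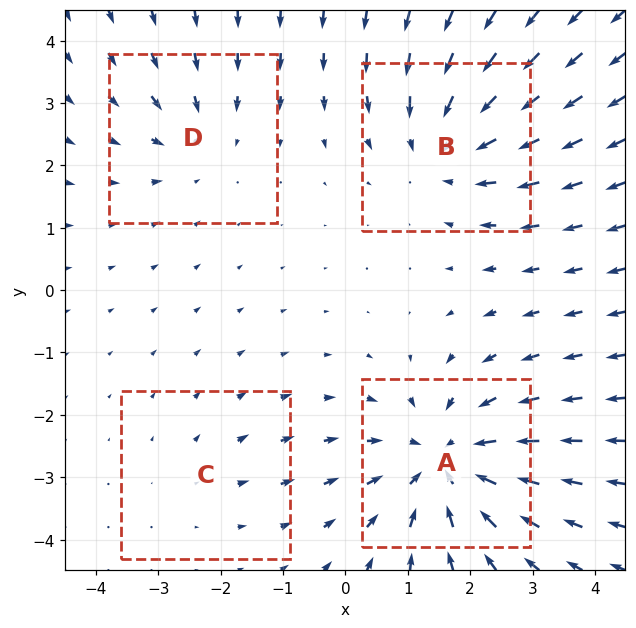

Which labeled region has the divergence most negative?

Divergence at each region's feature centre — A: about -6, B: about -4, C: about +2, D: about -3. Region A is most negative.

A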